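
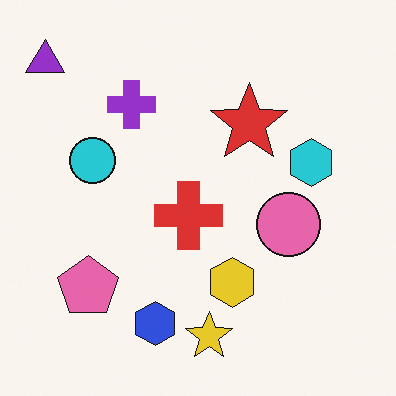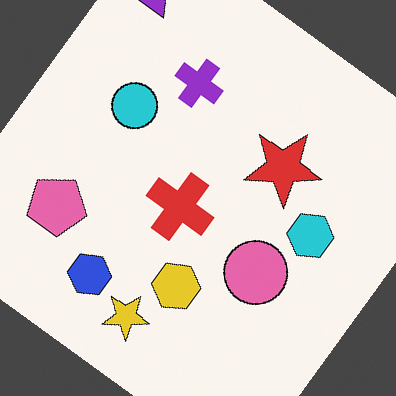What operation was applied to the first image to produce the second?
The second image is the first rotated clockwise by a large amount — several tens of degrees.

Every shape is tilted by the same angle and the image corners show triangular fill wedges — a whole-image rotation by a non-right angle.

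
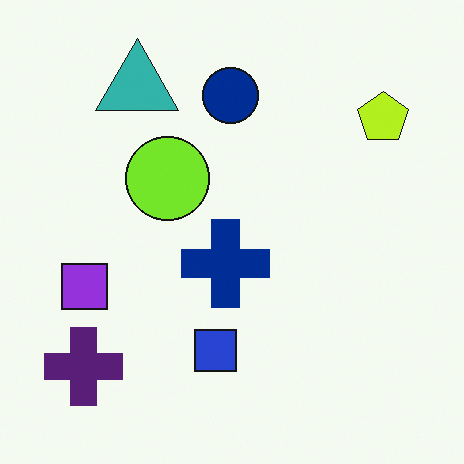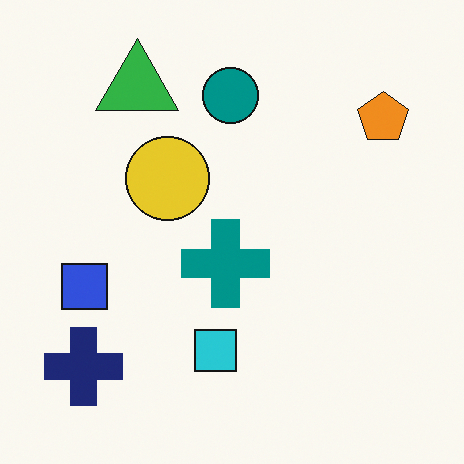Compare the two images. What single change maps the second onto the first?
Hue-shifted by a small amount.

Every shape's color has rotated by the same amount around the hue wheel — a uniform hue shift.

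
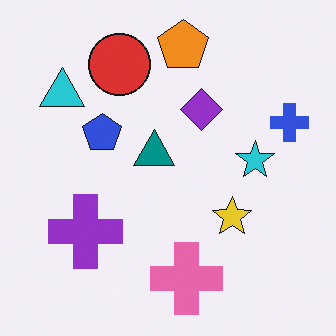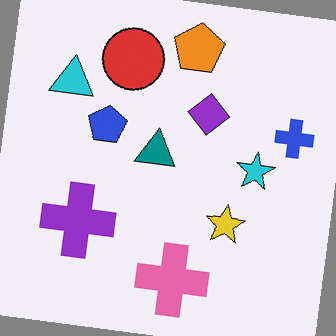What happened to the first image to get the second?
The second image is the first rotated clockwise by a few degrees.

Every shape is tilted by the same angle and the image corners show triangular fill wedges — a whole-image rotation by a non-right angle.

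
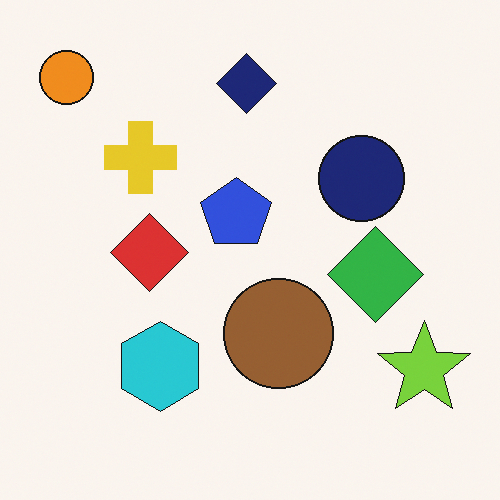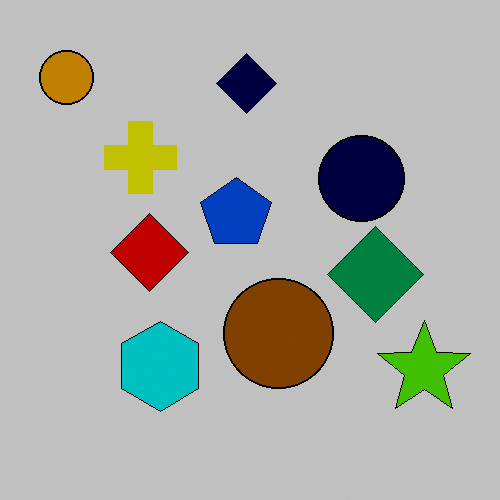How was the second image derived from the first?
The image was heavily posterized to just a handful of flat colors.

Each flat color has snapped to a coarser quantized level — most visibly, the near-white background has dropped to a flat grey.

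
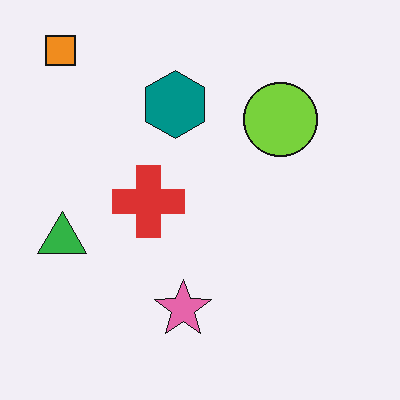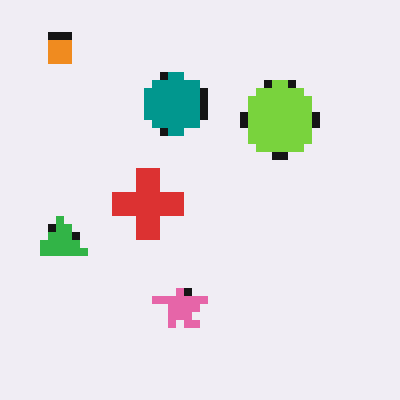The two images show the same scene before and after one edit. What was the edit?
Pixelated into visible square blocks.

Shapes are reduced to large square blocks; fine edges and outlines are lost — a downscale-then-upscale (mosaic) effect.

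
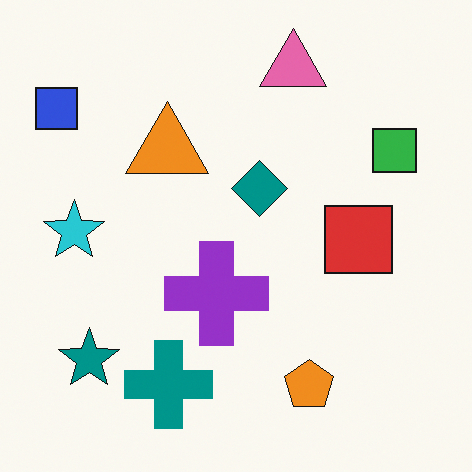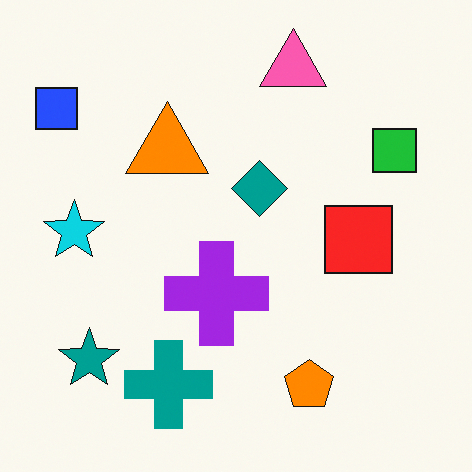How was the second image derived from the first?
It was slightly oversaturated.

All colors are more vivid — a global saturation change.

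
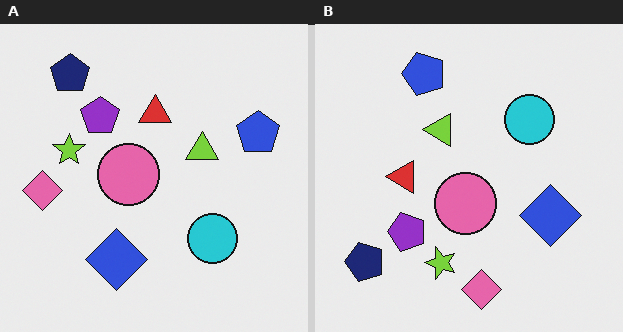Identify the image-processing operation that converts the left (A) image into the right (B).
The transformation is: rotated 90° counter-clockwise.

The navy pentagon sits in the top-left of the left (A) image and the bottom-left of the right (B) — consistent with a whole-image 90° counter-clockwise rotation.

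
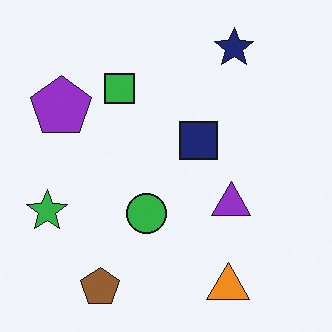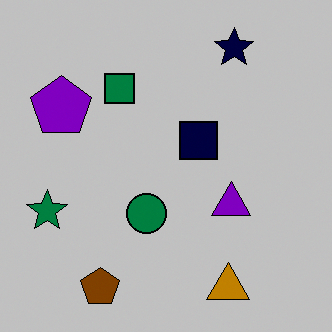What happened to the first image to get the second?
The transformation is: aggressively posterized.

Each flat color has snapped to a coarser quantized level — most visibly, the near-white background has dropped to a flat grey.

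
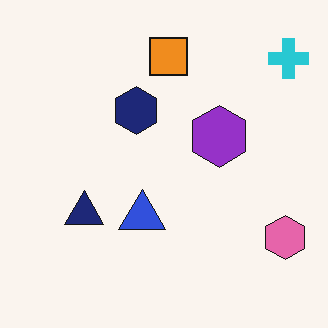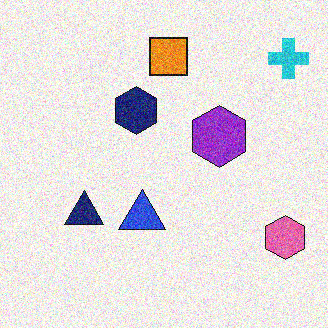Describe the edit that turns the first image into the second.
The transformation is: degraded with heavy additive noise.

Random speckle covers the whole image, including the flat background.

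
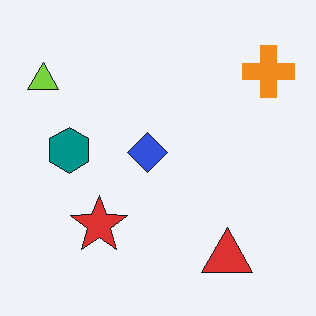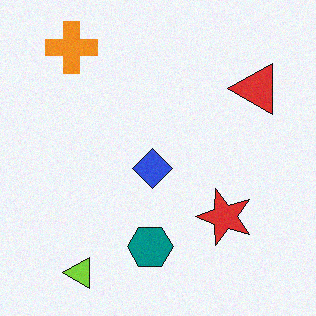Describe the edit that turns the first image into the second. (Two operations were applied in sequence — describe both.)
This is the original image rotated 90° counter-clockwise, then degraded with a light layer of grain.

The orange cross sits in the top-right of the first image and the top-left of the second — consistent with a whole-image 90° counter-clockwise rotation. Random speckle covers the whole image, including the flat background.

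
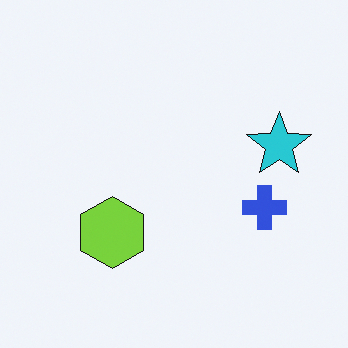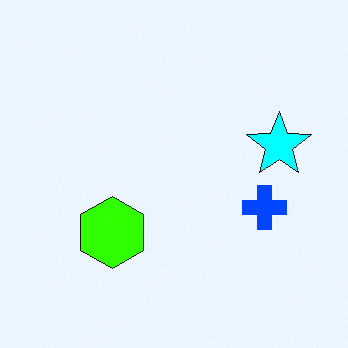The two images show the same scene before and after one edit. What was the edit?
Made much more vivid (saturation change).

All colors are more vivid — a global saturation change.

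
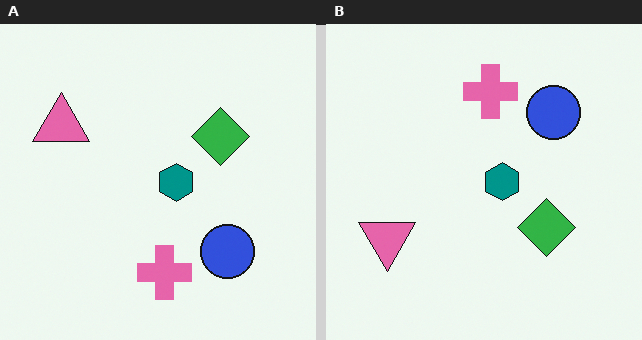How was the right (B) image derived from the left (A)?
This is the original image flipped vertically (top ↔ bottom).

The pink cross is in the bottom of the left (A) image and the top of the right (B) — shapes on opposite sides of the horizontal midline have swapped in a mirror flip.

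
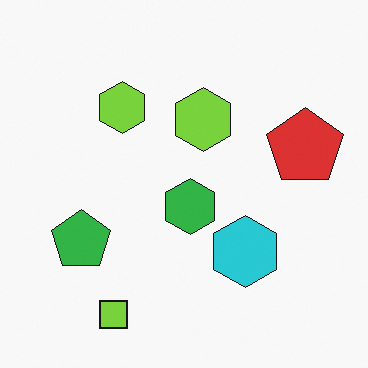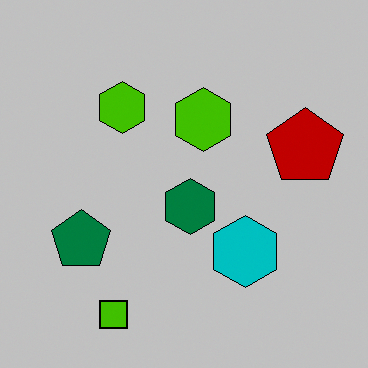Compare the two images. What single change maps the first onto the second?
This is the original image heavily posterized to just a handful of flat colors.

Each flat color has snapped to a coarser quantized level — most visibly, the near-white background has dropped to a flat grey.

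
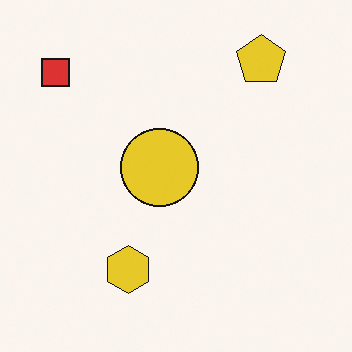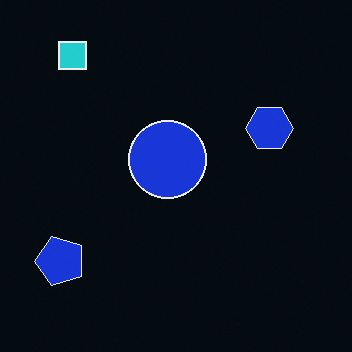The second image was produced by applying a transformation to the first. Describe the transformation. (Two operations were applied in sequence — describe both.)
It was color-inverted (negative), then transposed (reflected across the top-left ↔ bottom-right diagonal).

The light background has become dark and every shape's color is its complement — a photographic negative. Shapes have swapped their row and column positions — what was in the top-right is now in the bottom-left — a diagonal reflection.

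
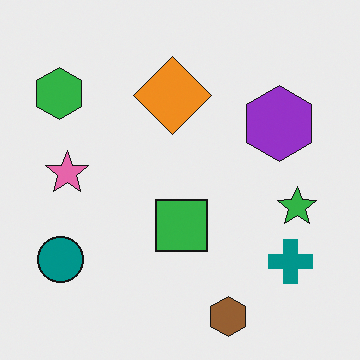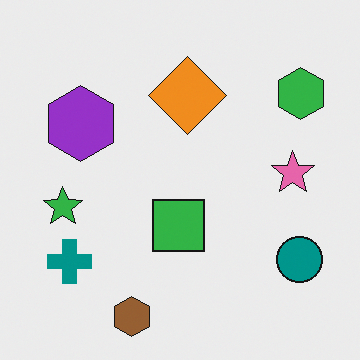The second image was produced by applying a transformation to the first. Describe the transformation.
This is the original image flipped horizontally (left ↔ right).

The green hexagon is in the top-left of the first image and the top-right of the second — shapes on opposite sides of the vertical midline have swapped in a mirror flip.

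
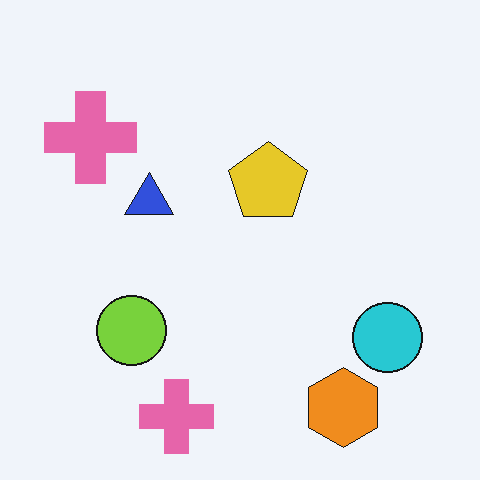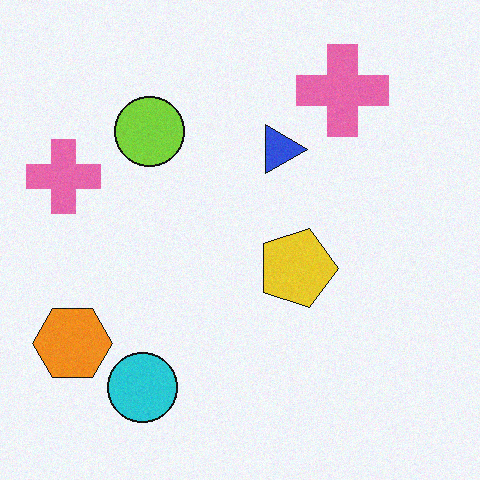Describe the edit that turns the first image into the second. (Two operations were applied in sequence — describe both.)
Rotated 90° clockwise, then degraded with a light layer of grain.

The orange hexagon sits in the bottom-right of the first image and the bottom-left of the second — consistent with a whole-image 90° clockwise rotation. Random speckle covers the whole image, including the flat background.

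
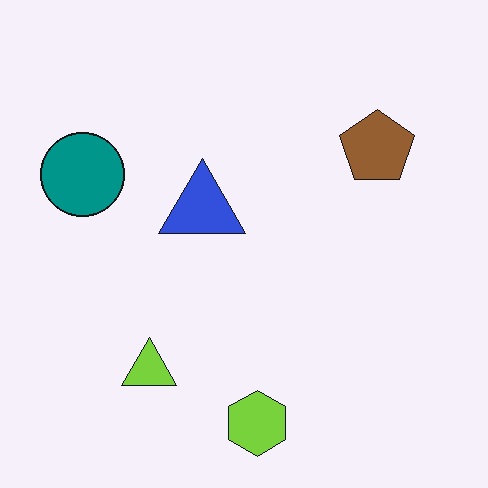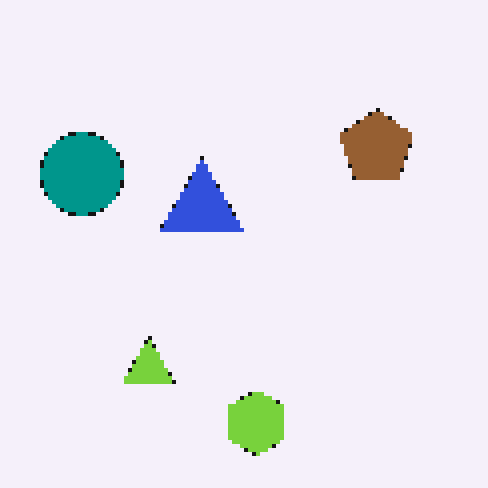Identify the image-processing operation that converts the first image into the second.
It was mildly pixelated.

Shapes are reduced to large square blocks; fine edges and outlines are lost — a downscale-then-upscale (mosaic) effect.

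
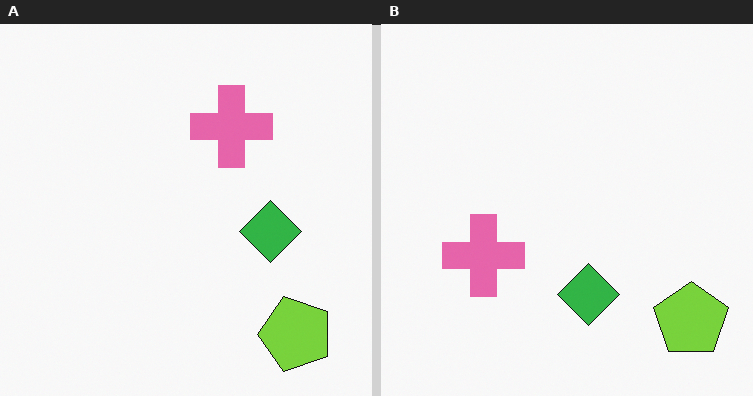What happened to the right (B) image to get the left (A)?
This is the original image transposed (reflected across the top-left ↔ bottom-right diagonal).

Shapes have swapped their row and column positions — what was in the top-right is now in the bottom-left — a diagonal reflection.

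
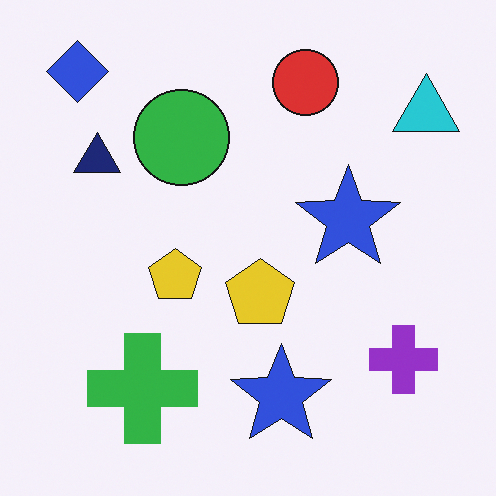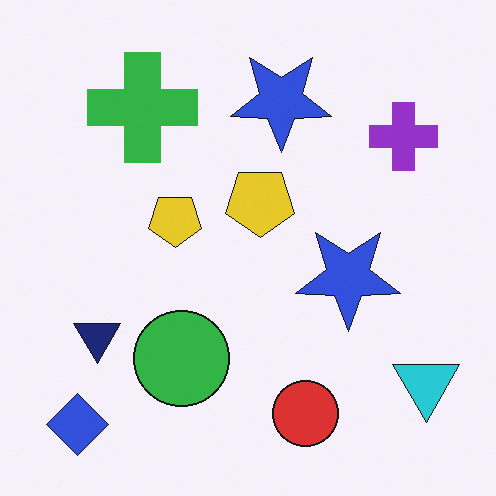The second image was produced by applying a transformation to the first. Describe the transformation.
The image was flipped vertically (top ↔ bottom).

The blue diamond is in the top-left of the first image and the bottom-left of the second — shapes on opposite sides of the horizontal midline have swapped in a mirror flip.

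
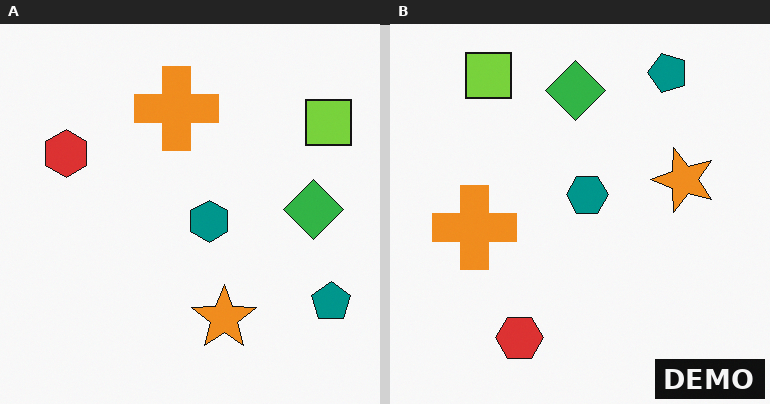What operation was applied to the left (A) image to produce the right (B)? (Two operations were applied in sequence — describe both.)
The transformation is: rotated 90° counter-clockwise, then watermarked with the text "DEMO" in the lower-right corner.

The teal pentagon sits in the bottom-right of the left (A) image and the top-right of the right (B) — consistent with a whole-image 90° counter-clockwise rotation. A dark label reading "DEMO" appears in the lower-right corner.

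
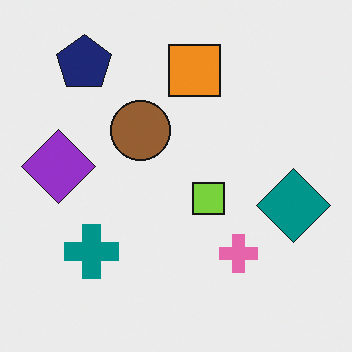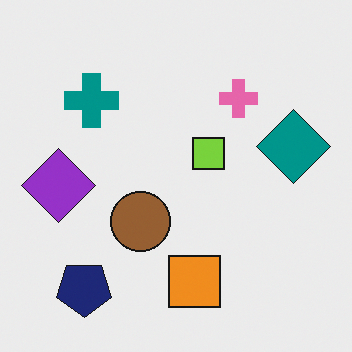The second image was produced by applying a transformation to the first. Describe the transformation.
Flipped vertically (top ↔ bottom).

The navy pentagon is in the top-left of the first image and the bottom-left of the second — shapes on opposite sides of the horizontal midline have swapped in a mirror flip.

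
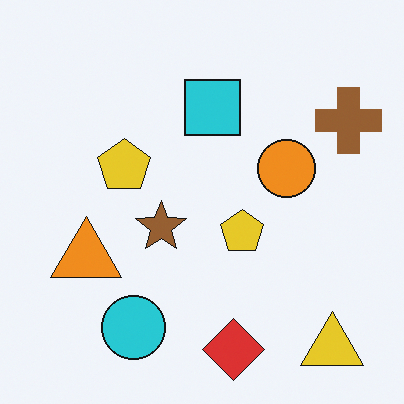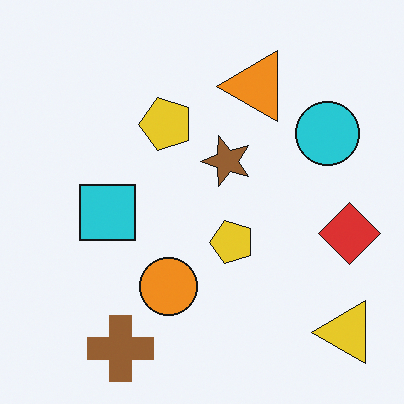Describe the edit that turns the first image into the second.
This is the original image transposed (reflected across the top-left ↔ bottom-right diagonal).

Shapes have swapped their row and column positions — what was in the top-right is now in the bottom-left — a diagonal reflection.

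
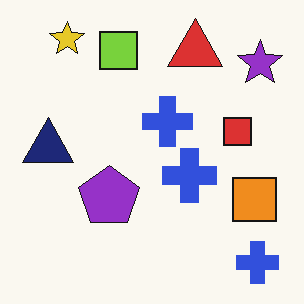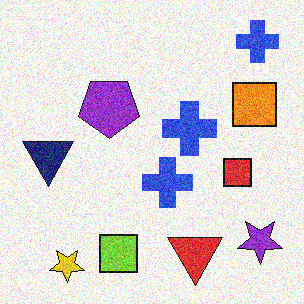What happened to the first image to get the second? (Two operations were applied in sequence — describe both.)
The second image is the first degraded with moderate additive noise, then flipped vertically (top ↔ bottom).

Random speckle covers the whole image, including the flat background. The yellow star is in the top-left of the first image and the bottom-left of the second — shapes on opposite sides of the horizontal midline have swapped in a mirror flip.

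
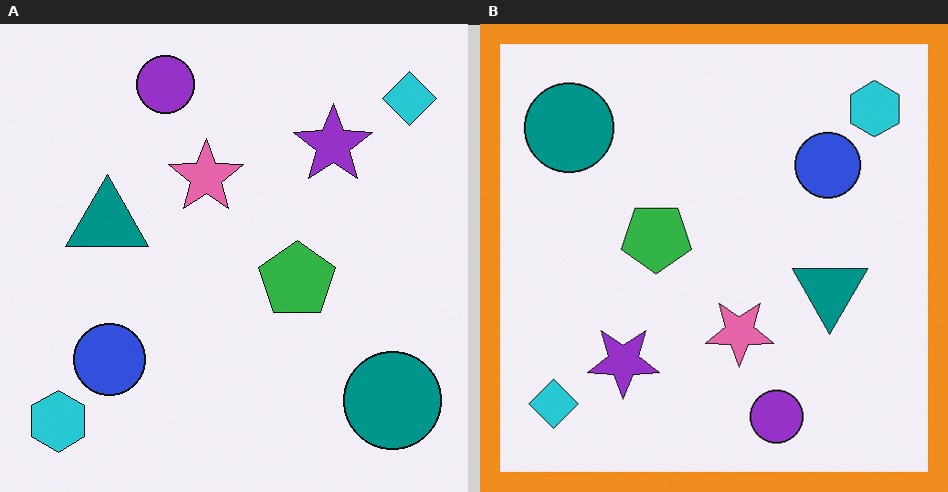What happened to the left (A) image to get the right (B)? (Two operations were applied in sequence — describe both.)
The image was rotated 180°, then framed with a orange border.

The cyan hexagon sits in the bottom-left of the left (A) image and the top-right of the right (B) — consistent with a whole-image 180° rotation. A solid orange frame runs around the edge of the right (B) image, with the content slightly shrunk inside it.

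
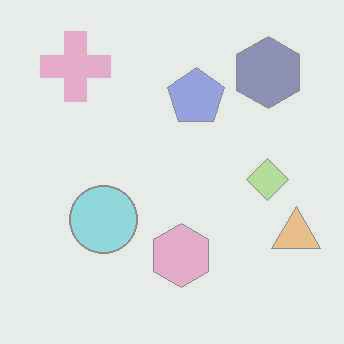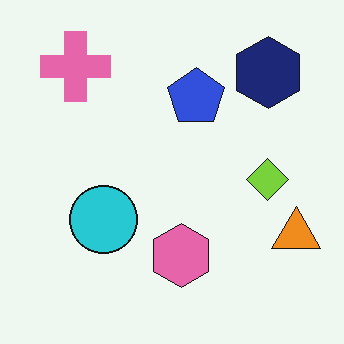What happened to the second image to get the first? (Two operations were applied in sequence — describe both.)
The transformation is: heavily JPEG-compressed with obvious blocking artifacts, then washed out (contrast reduced).

Blocky 8×8 compression artifacts appear around shape edges and the flat background shows ringing — characteristic JPEG degradation. Tones are pushed toward mid-grey across the whole image — a global contrast change.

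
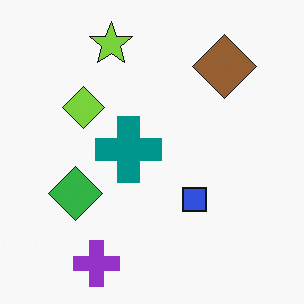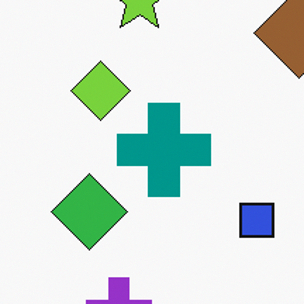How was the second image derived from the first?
Cropped slightly and scaled back up.

The visible shapes are larger and the field of view is narrower; shapes near the original edges may be partly or wholly outside the frame — a crop-and-rescale.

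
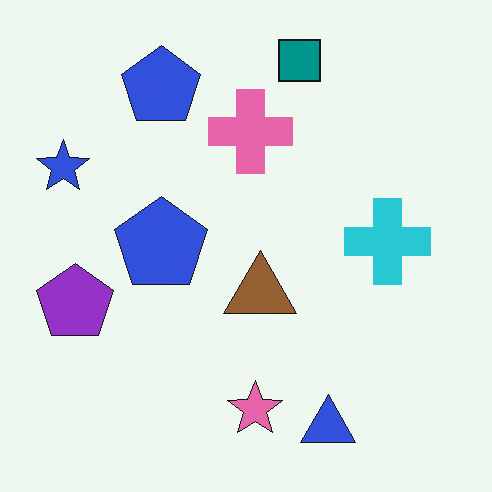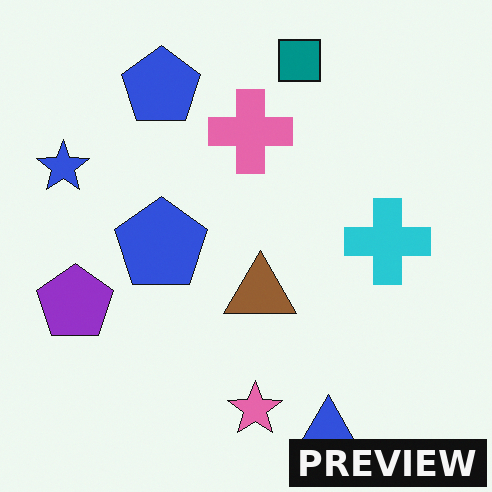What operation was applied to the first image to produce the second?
The image was watermarked with the text "PREVIEW" in the lower-right corner.

A dark label reading "PREVIEW" appears in the lower-right corner.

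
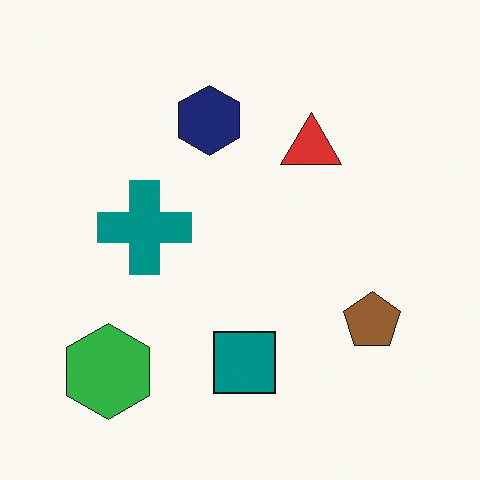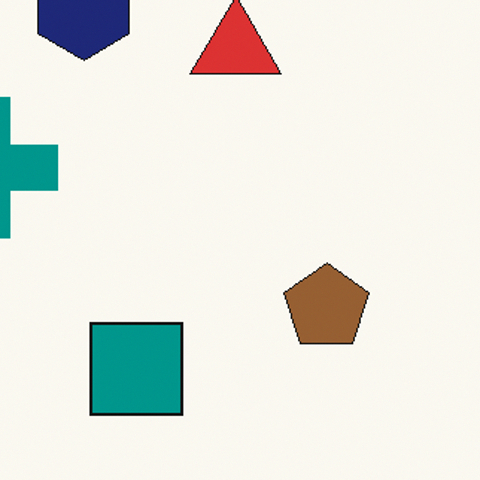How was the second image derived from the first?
The image was cropped slightly and scaled back up.

The visible shapes are larger and the field of view is narrower; shapes near the original edges may be partly or wholly outside the frame — a crop-and-rescale.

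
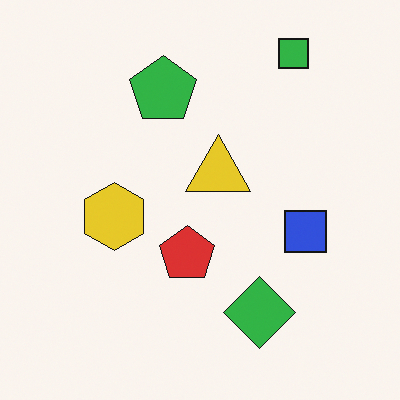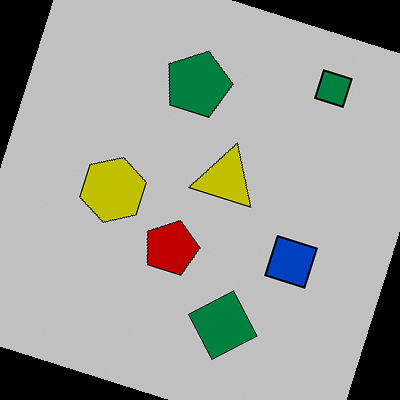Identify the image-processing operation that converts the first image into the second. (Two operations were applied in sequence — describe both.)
The image was heavily posterized to just a handful of flat colors, then rotated clockwise by a moderate amount.

Each flat color has snapped to a coarser quantized level — most visibly, the near-white background has dropped to a flat grey. Every shape is tilted by the same angle and the image corners show triangular fill wedges — a whole-image rotation by a non-right angle.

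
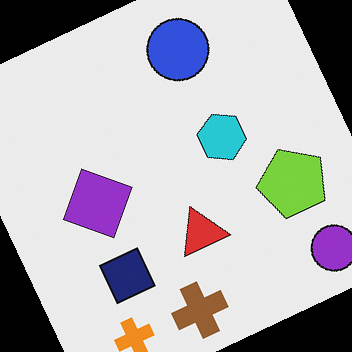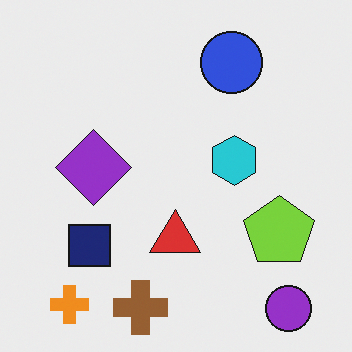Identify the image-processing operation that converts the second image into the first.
The image was rotated counter-clockwise by a clearly visible amount.

Every shape is tilted by the same angle and the image corners show triangular fill wedges — a whole-image rotation by a non-right angle.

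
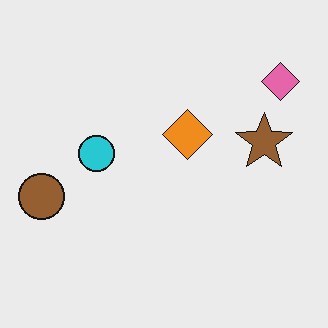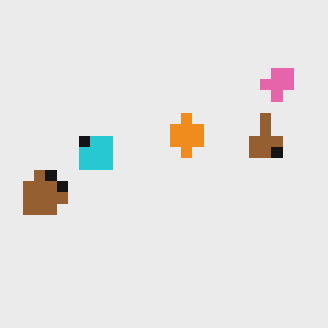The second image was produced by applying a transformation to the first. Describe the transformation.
It was heavily pixelated into large blocks.

Shapes are reduced to large square blocks; fine edges and outlines are lost — a downscale-then-upscale (mosaic) effect.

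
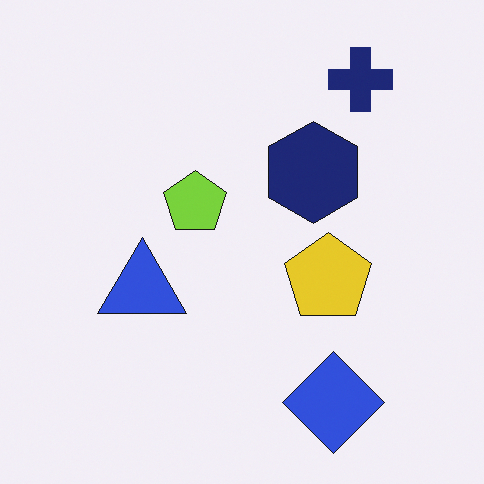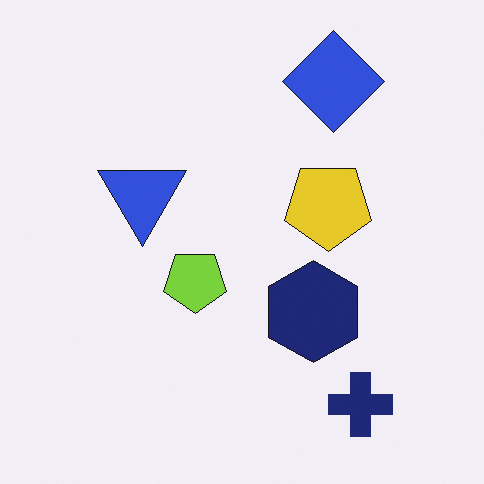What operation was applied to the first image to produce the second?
The image was flipped vertically (top ↔ bottom).

The navy cross is in the top-right of the first image and the bottom-right of the second — shapes on opposite sides of the horizontal midline have swapped in a mirror flip.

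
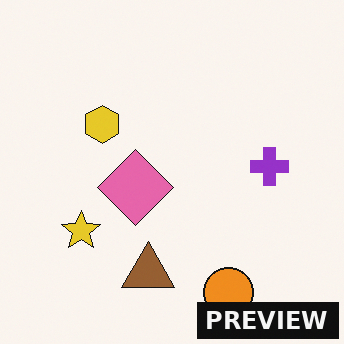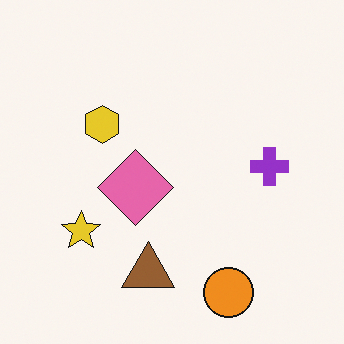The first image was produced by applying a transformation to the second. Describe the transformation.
The image was watermarked with the text "PREVIEW" in the lower-right corner.

A dark label reading "PREVIEW" appears in the lower-right corner.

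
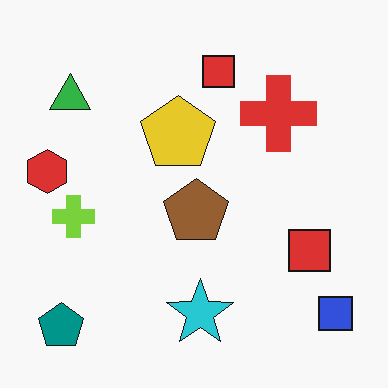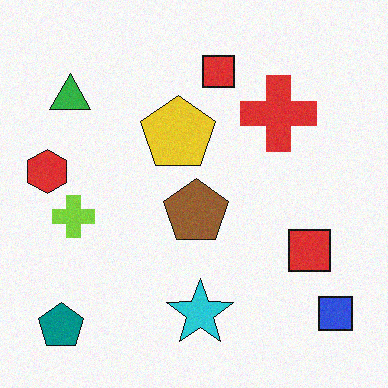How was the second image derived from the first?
This is the original image degraded with subtle gaussian noise.

Random speckle covers the whole image, including the flat background.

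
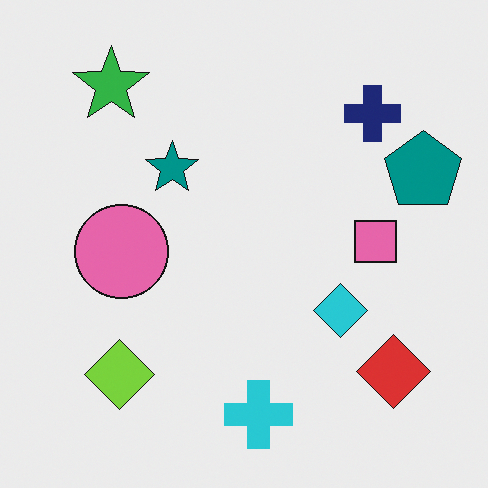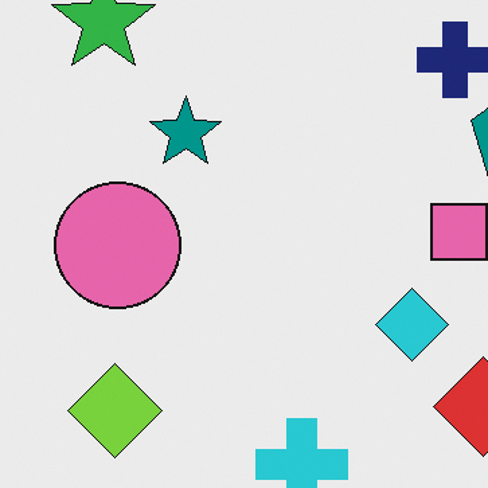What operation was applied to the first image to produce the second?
The transformation is: cropped slightly and scaled back up.

The visible shapes are larger and the field of view is narrower; shapes near the original edges may be partly or wholly outside the frame — a crop-and-rescale.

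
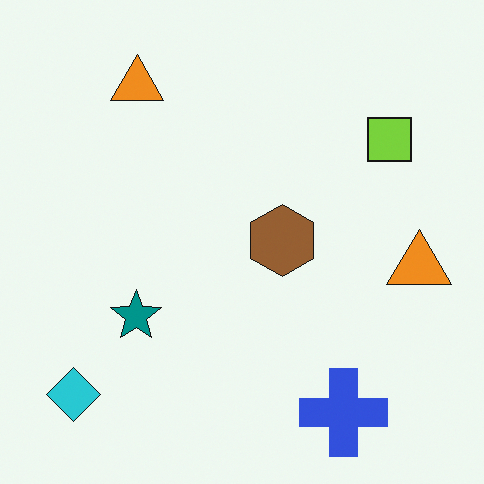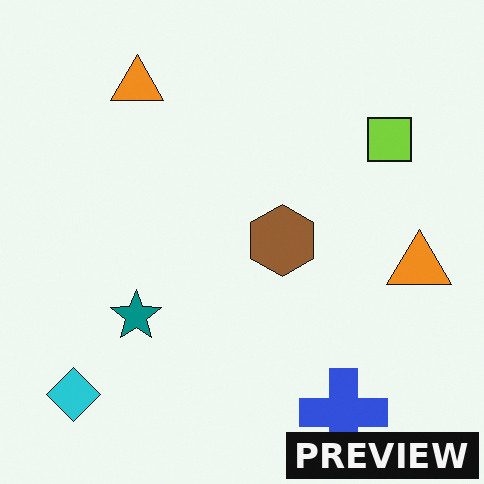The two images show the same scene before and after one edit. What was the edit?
The transformation is: watermarked with the text "PREVIEW" in the lower-right corner.

A dark label reading "PREVIEW" appears in the lower-right corner.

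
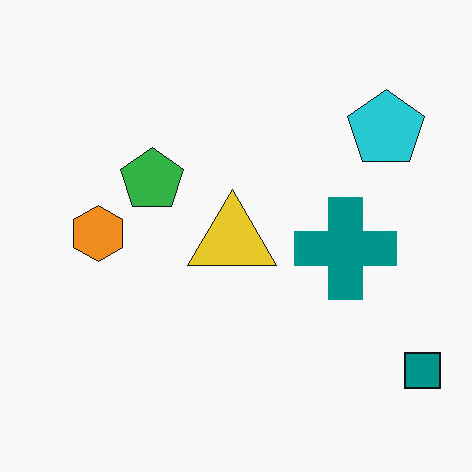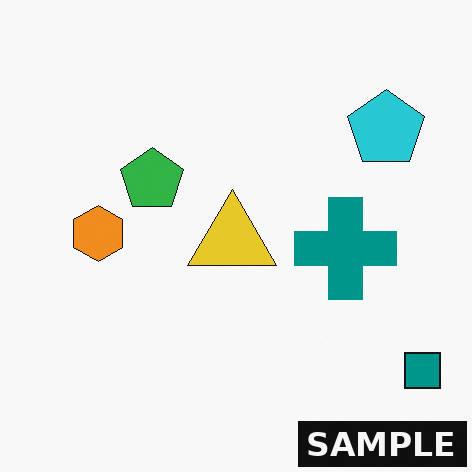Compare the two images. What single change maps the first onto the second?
It was watermarked with the text "SAMPLE" in the lower-right corner.

A dark label reading "SAMPLE" appears in the lower-right corner.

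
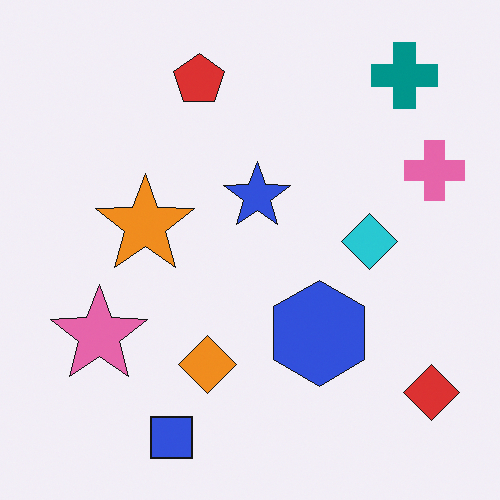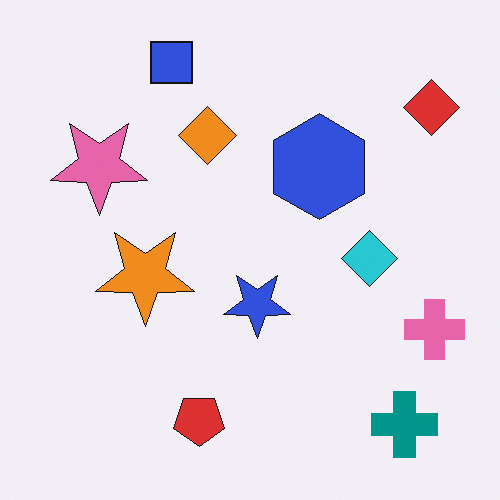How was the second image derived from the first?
The image was flipped vertically (top ↔ bottom).

The blue square is in the bottom of the first image and the top of the second — shapes on opposite sides of the horizontal midline have swapped in a mirror flip.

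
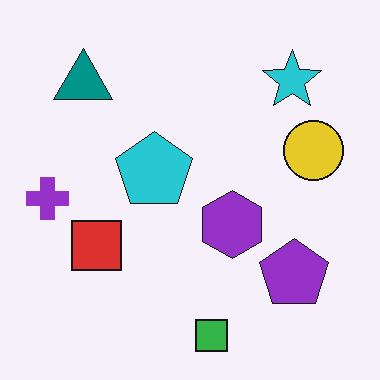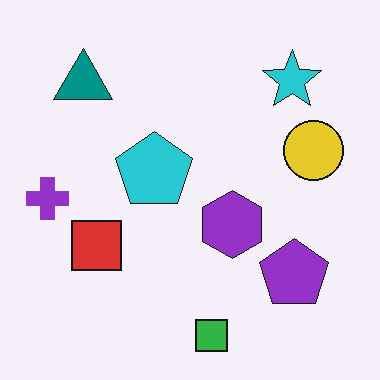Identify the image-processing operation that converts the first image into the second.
The second image is the first JPEG-compressed with visible artifacts.

Blocky 8×8 compression artifacts appear around shape edges and the flat background shows ringing — characteristic JPEG degradation.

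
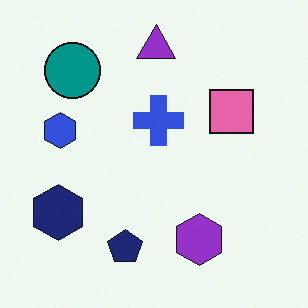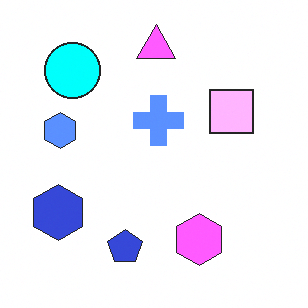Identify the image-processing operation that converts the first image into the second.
The transformation is: brightened a lot.

Every pixel — background and shapes alike — is uniformly brightened.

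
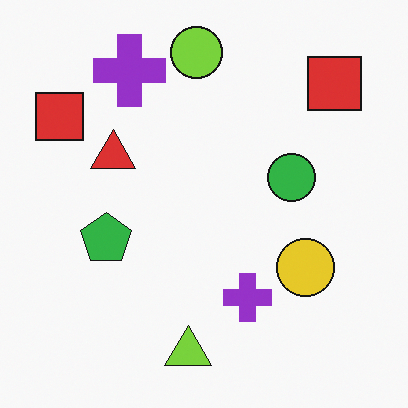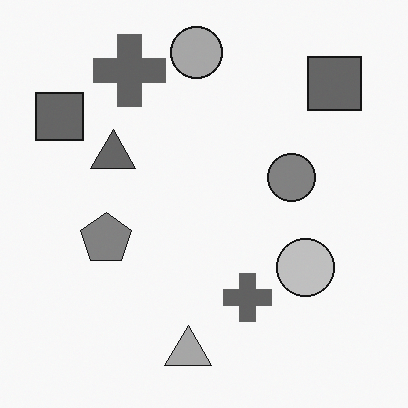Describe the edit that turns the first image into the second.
Converted to grayscale.

All color is removed — every shape is now a shade of grey.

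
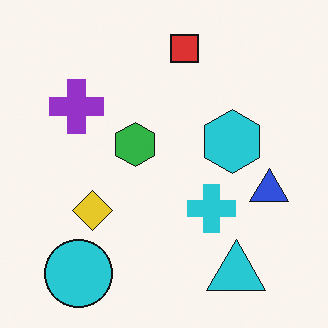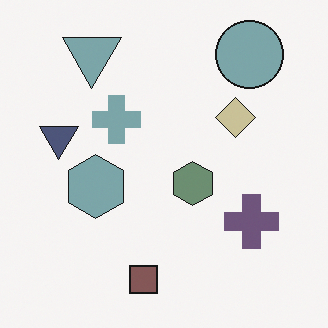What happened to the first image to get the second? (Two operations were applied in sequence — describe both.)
The image was heavily desaturated, then rotated 180°.

All colors are more muted and greyish — a global saturation change. The cyan circle sits in the bottom-left of the first image and the top-right of the second — consistent with a whole-image 180° rotation.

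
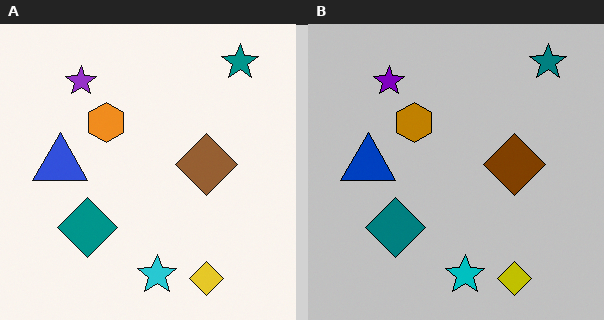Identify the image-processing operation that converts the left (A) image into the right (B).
Heavily posterized to just a handful of flat colors.

Each flat color has snapped to a coarser quantized level — most visibly, the near-white background has dropped to a flat grey.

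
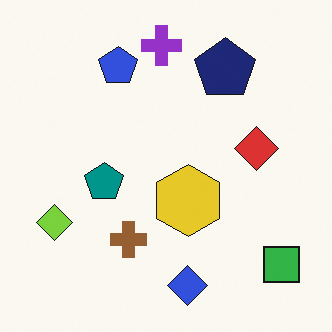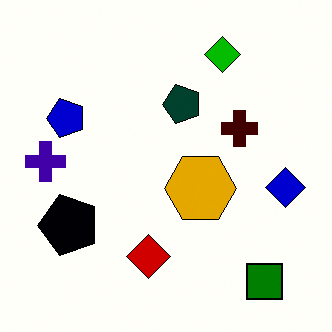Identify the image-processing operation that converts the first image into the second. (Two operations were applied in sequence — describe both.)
Transposed (reflected across the top-left ↔ bottom-right diagonal), then given much higher contrast.

Shapes have swapped their row and column positions — what was in the top-right is now in the bottom-left — a diagonal reflection. Tones are pushed away from mid-grey across the whole image — a global contrast change.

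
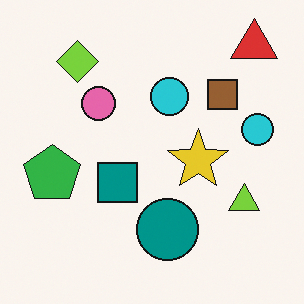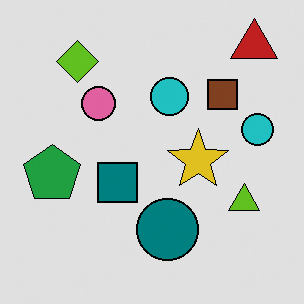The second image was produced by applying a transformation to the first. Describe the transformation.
It was posterized to a reduced palette.

Each flat color has snapped to a coarser quantized level — most visibly, the near-white background has dropped to a flat grey.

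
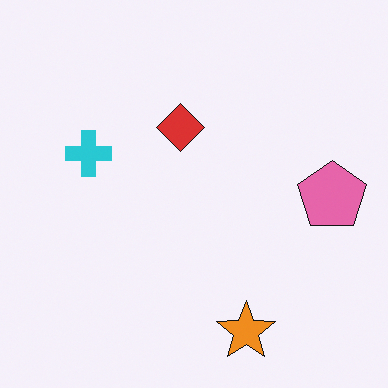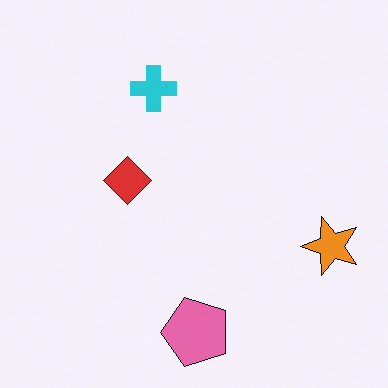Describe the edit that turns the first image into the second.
The transformation is: transposed (reflected across the top-left ↔ bottom-right diagonal).

Shapes have swapped their row and column positions — what was in the top-right is now in the bottom-left — a diagonal reflection.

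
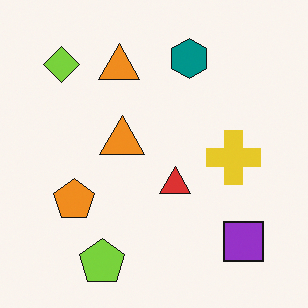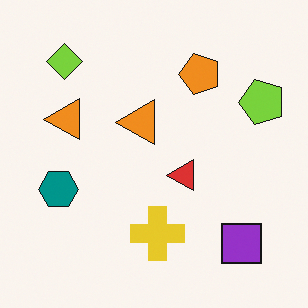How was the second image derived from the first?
Transposed (reflected across the top-left ↔ bottom-right diagonal).

Shapes have swapped their row and column positions — what was in the top-right is now in the bottom-left — a diagonal reflection.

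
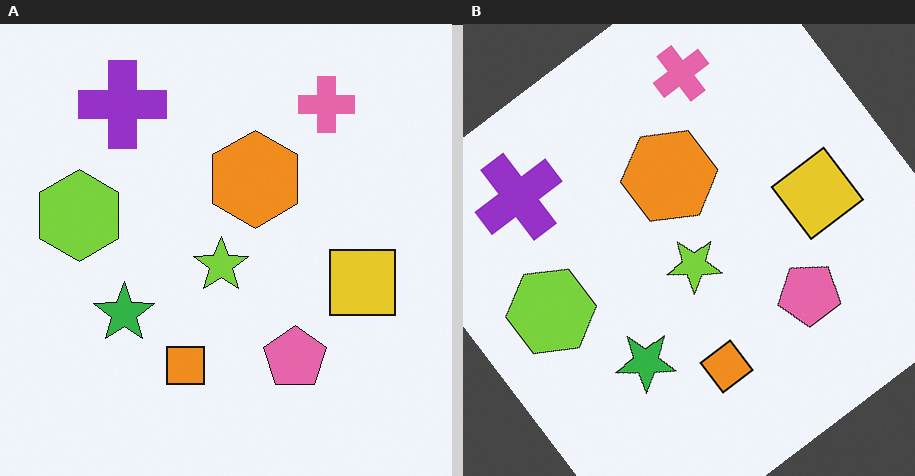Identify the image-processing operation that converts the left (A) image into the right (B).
The image was rotated counter-clockwise by a large amount — several tens of degrees.

Every shape is tilted by the same angle and the image corners show triangular fill wedges — a whole-image rotation by a non-right angle.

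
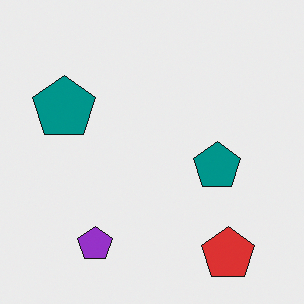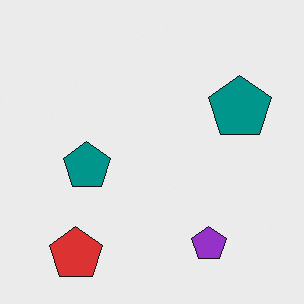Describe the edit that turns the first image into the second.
The image was flipped horizontally (left ↔ right).

The red pentagon is in the bottom-right of the first image and the bottom-left of the second — shapes on opposite sides of the vertical midline have swapped in a mirror flip.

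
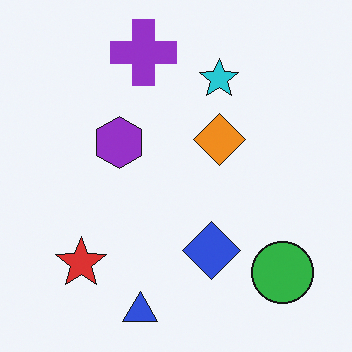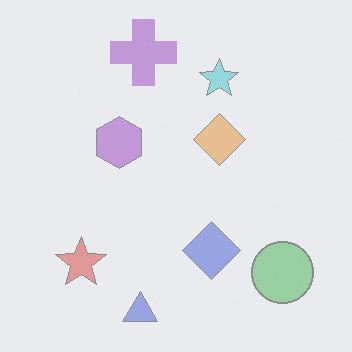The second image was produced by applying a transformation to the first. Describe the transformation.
Given much lower contrast.

Tones are pushed toward mid-grey across the whole image — a global contrast change.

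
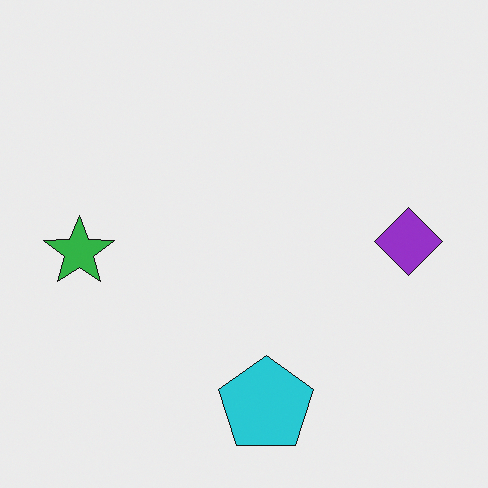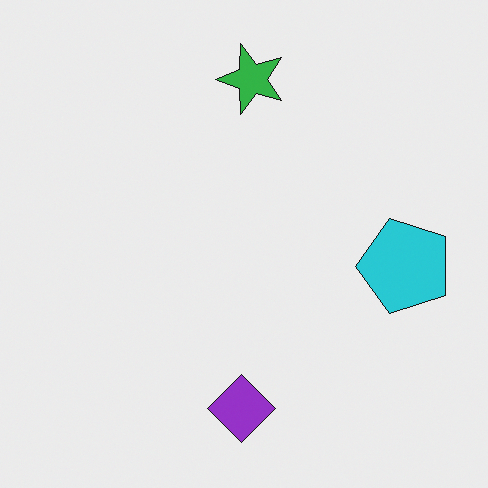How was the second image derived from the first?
The second image is the first transposed (reflected across the top-left ↔ bottom-right diagonal).

Shapes have swapped their row and column positions — what was in the top-right is now in the bottom-left — a diagonal reflection.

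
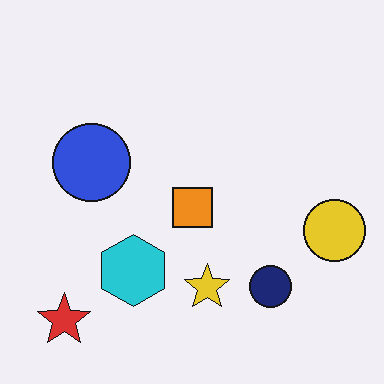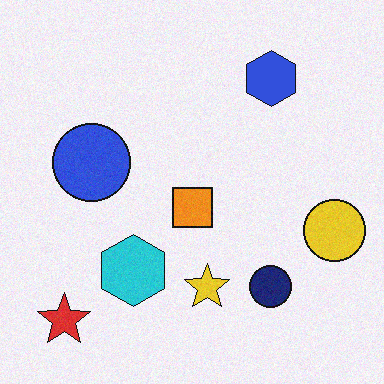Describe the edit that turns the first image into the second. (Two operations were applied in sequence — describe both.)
The transformation is: degraded with subtle gaussian noise, then overlaid with an additional blue hexagon.

Random speckle covers the whole image, including the flat background. A blue hexagon appears in the second image that is absent from the first.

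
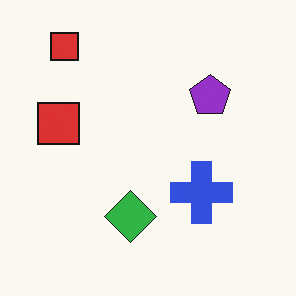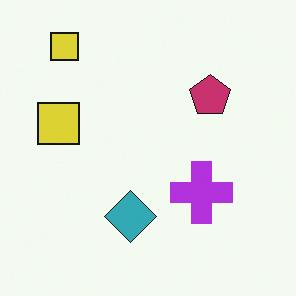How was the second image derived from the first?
Hue-shifted slightly.

Every shape's color has rotated by the same amount around the hue wheel — a uniform hue shift.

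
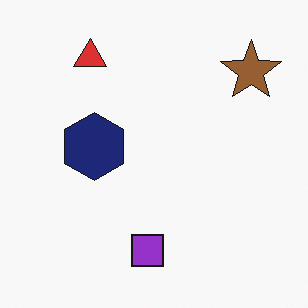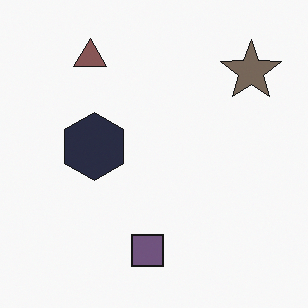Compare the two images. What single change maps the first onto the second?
The transformation is: heavily desaturated.

All colors are more muted and greyish — a global saturation change.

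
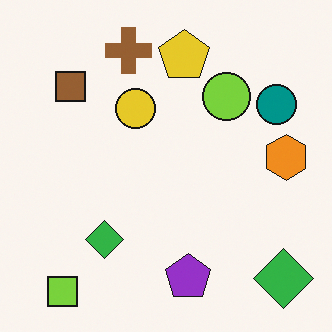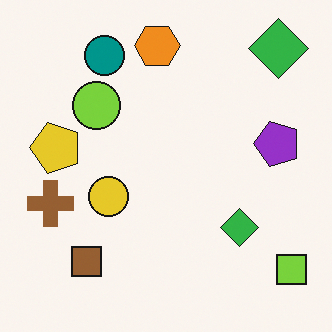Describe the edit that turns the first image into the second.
It was rotated 90° counter-clockwise.

The lime square sits in the bottom-left of the first image and the bottom-right of the second — consistent with a whole-image 90° counter-clockwise rotation.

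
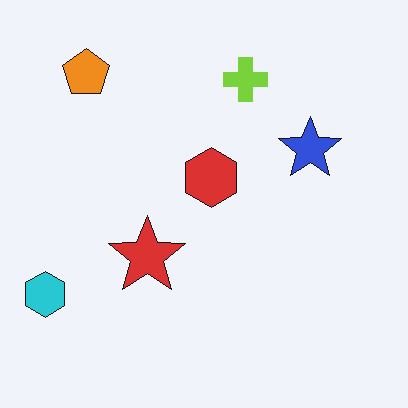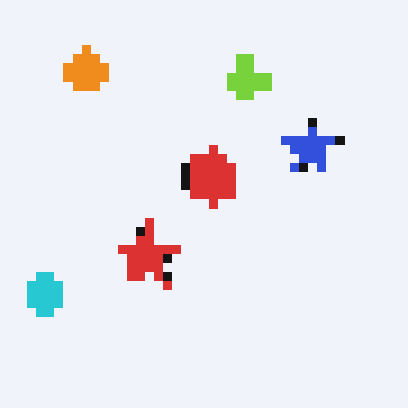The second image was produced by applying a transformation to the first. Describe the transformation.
It was heavily pixelated into large blocks.

Shapes are reduced to large square blocks; fine edges and outlines are lost — a downscale-then-upscale (mosaic) effect.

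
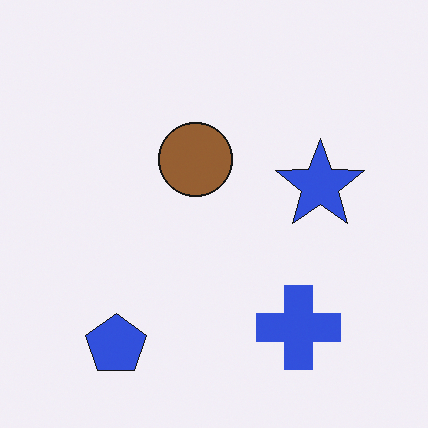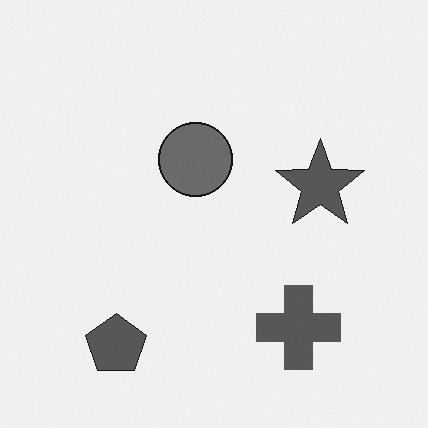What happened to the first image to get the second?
The transformation is: converted to grayscale.

All color is removed — every shape is now a shade of grey.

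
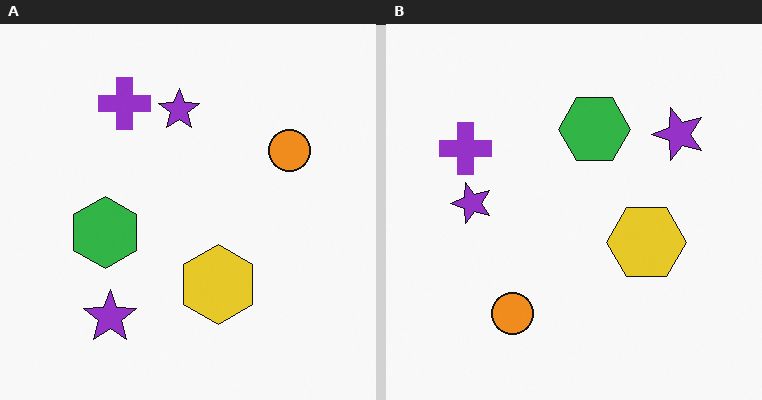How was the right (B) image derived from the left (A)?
The image was transposed (reflected across the top-left ↔ bottom-right diagonal).

Shapes have swapped their row and column positions — what was in the top-right is now in the bottom-left — a diagonal reflection.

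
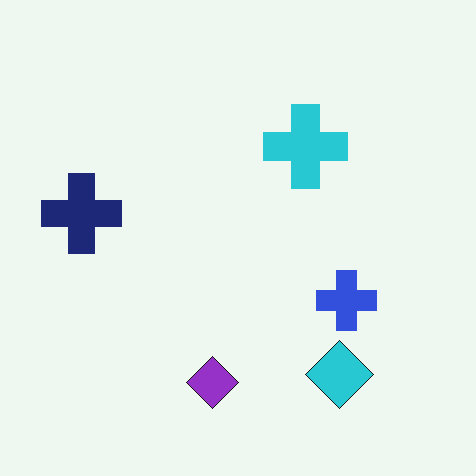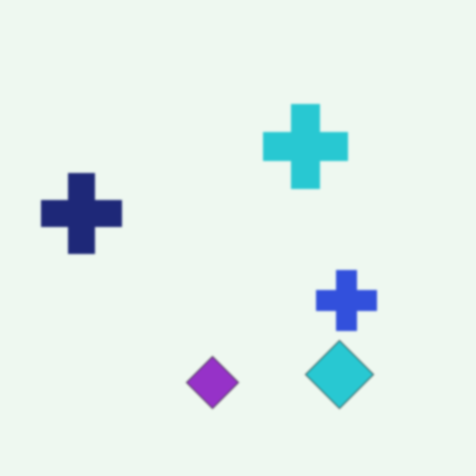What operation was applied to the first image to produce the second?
The transformation is: given a subtle gaussian blur.

Shape edges and outlines are uniformly softened across the whole image.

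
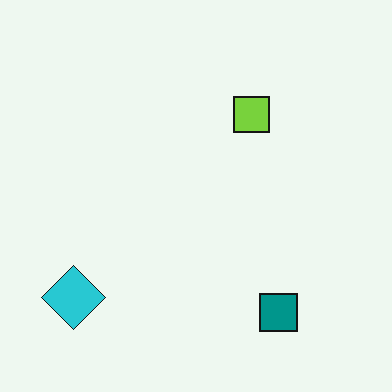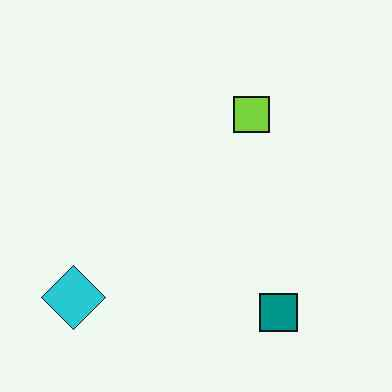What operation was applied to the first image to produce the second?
The transformation is: given moderate JPEG compression.

Blocky 8×8 compression artifacts appear around shape edges and the flat background shows ringing — characteristic JPEG degradation.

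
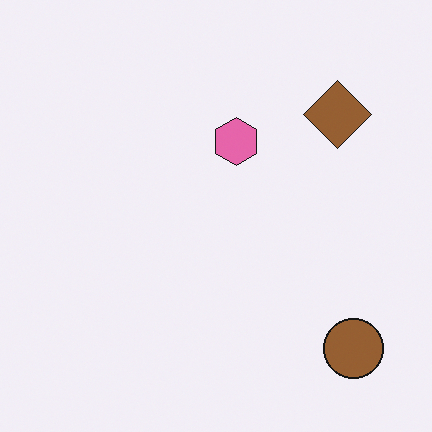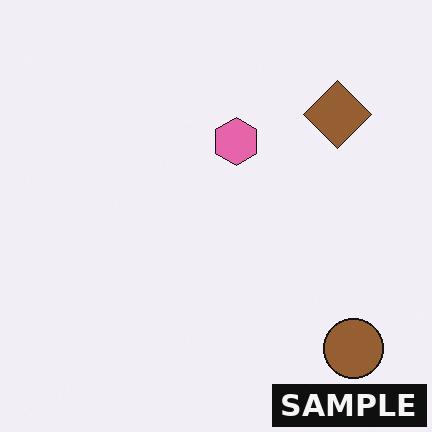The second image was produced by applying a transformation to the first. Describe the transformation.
It was watermarked with the text "SAMPLE" in the lower-right corner.

A dark label reading "SAMPLE" appears in the lower-right corner.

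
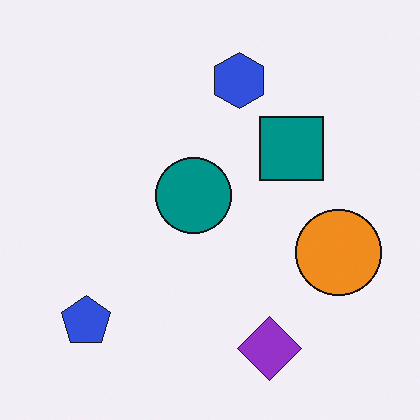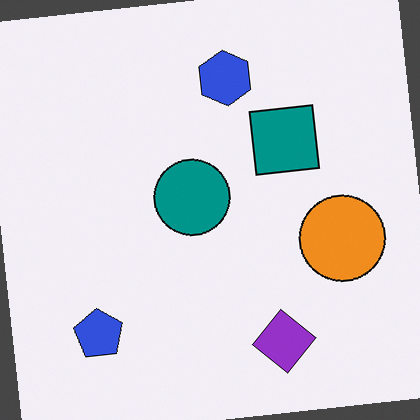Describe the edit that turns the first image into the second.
It was rotated counter-clockwise by a slight angle.

Every shape is tilted by the same angle and the image corners show triangular fill wedges — a whole-image rotation by a non-right angle.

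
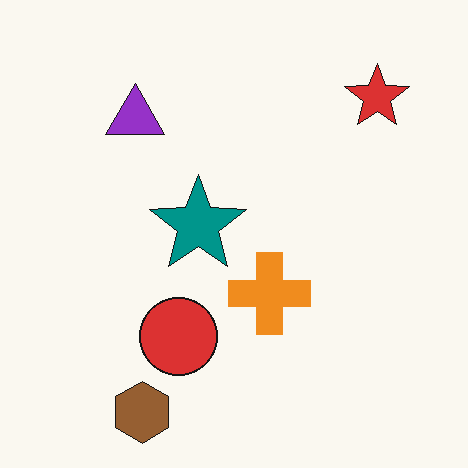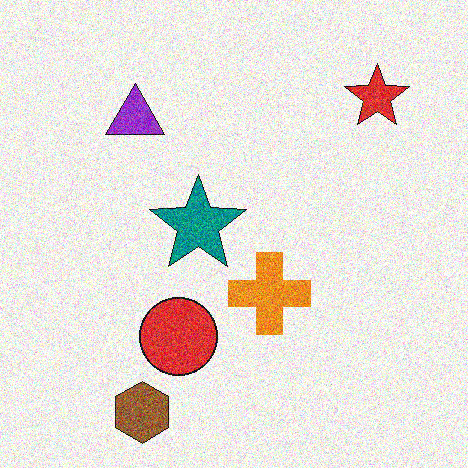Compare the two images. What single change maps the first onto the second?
This is the original image degraded with a thick layer of grain.

Random speckle covers the whole image, including the flat background.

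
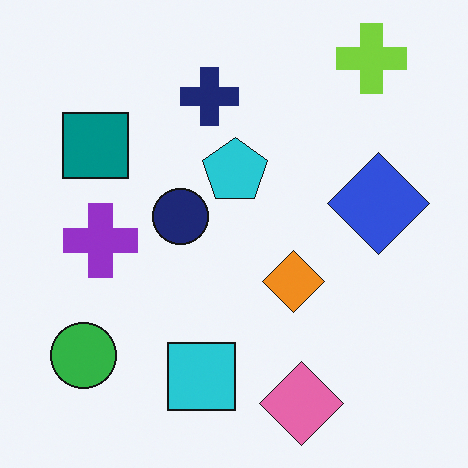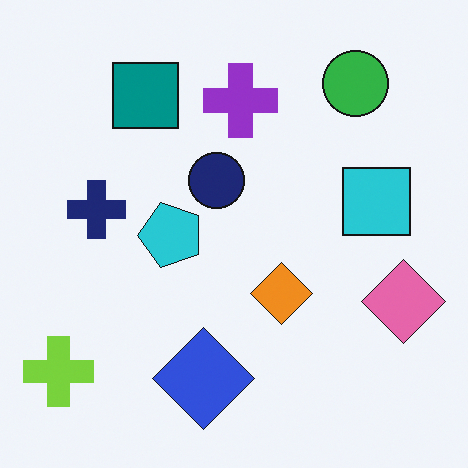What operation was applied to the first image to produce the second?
The second image is the first transposed (reflected across the top-left ↔ bottom-right diagonal).

Shapes have swapped their row and column positions — what was in the top-right is now in the bottom-left — a diagonal reflection.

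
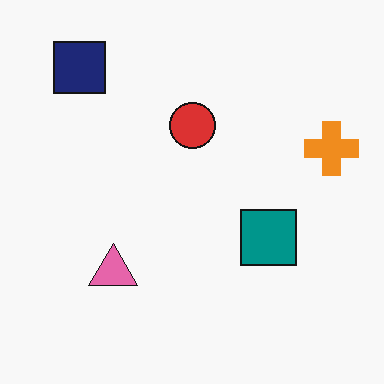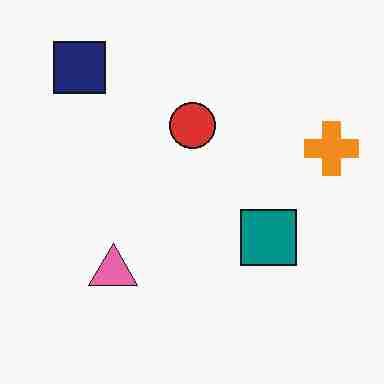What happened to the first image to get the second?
Heavily JPEG-compressed with obvious blocking artifacts.

Blocky 8×8 compression artifacts appear around shape edges and the flat background shows ringing — characteristic JPEG degradation.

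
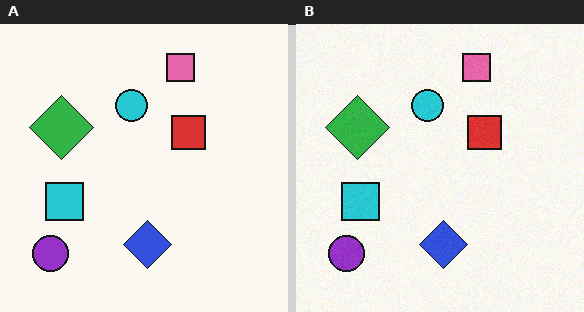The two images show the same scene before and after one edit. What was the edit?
The image was degraded with light additive noise.

Random speckle covers the whole image, including the flat background.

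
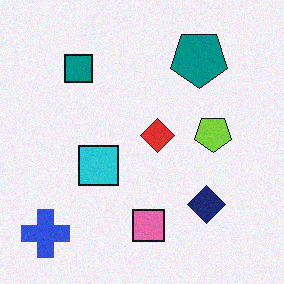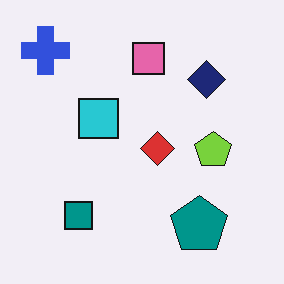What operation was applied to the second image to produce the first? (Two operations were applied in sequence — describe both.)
This is the original image degraded with subtle gaussian noise, then flipped vertically (top ↔ bottom).

Random speckle covers the whole image, including the flat background. The blue cross is in the top-left of the second image and the bottom-left of the first — shapes on opposite sides of the horizontal midline have swapped in a mirror flip.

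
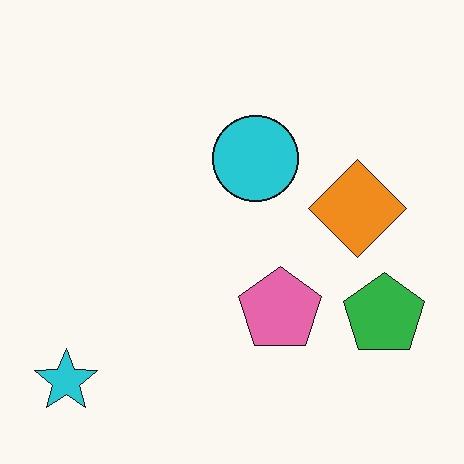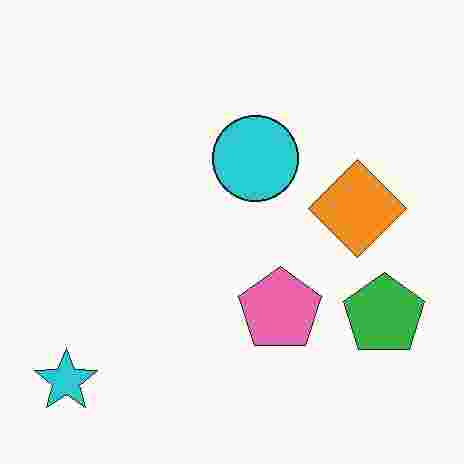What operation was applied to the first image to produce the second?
Degraded with heavy JPEG compression.

Blocky 8×8 compression artifacts appear around shape edges and the flat background shows ringing — characteristic JPEG degradation.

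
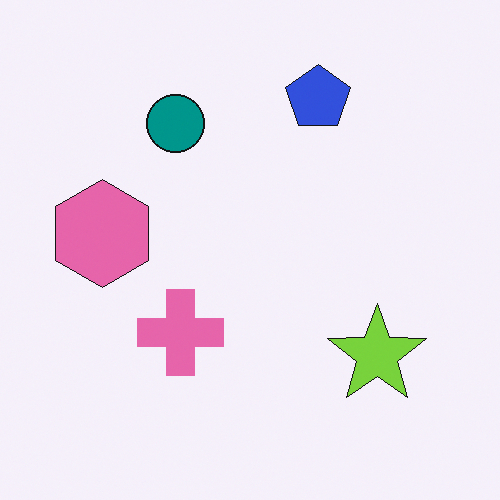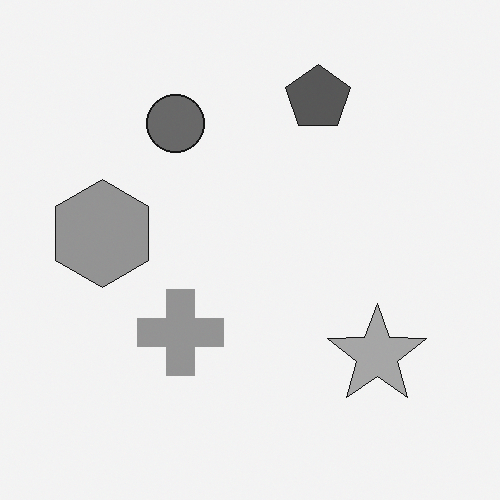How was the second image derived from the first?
The image was converted to grayscale.

All color is removed — every shape is now a shade of grey.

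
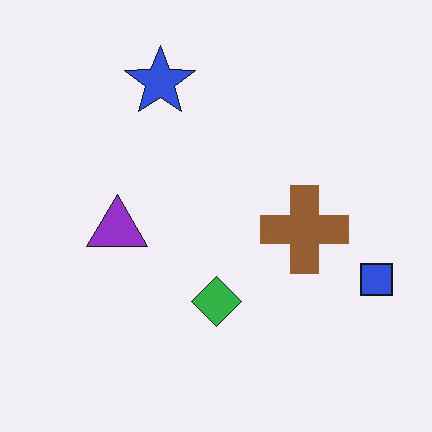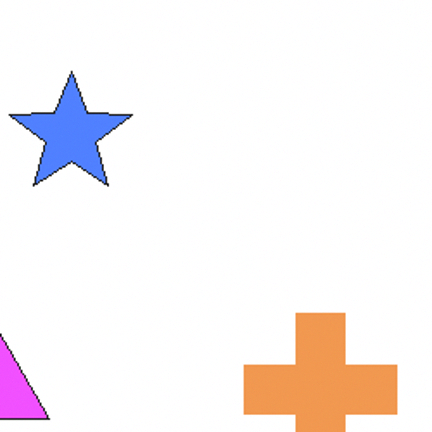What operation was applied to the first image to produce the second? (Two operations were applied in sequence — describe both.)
The image was brightened a lot, then cropped to a noticeably smaller region and rescaled.

Every pixel — background and shapes alike — is uniformly brightened. The visible shapes are larger and the field of view is narrower; shapes near the original edges may be partly or wholly outside the frame — a crop-and-rescale.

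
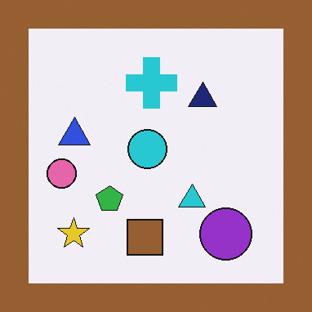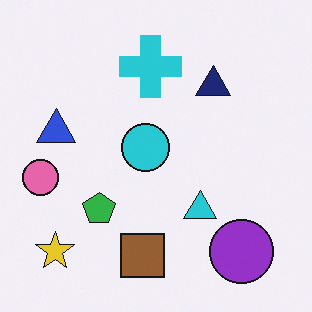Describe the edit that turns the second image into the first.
Framed with a brown border.

A solid brown frame runs around the edge of the first image, with the content slightly shrunk inside it.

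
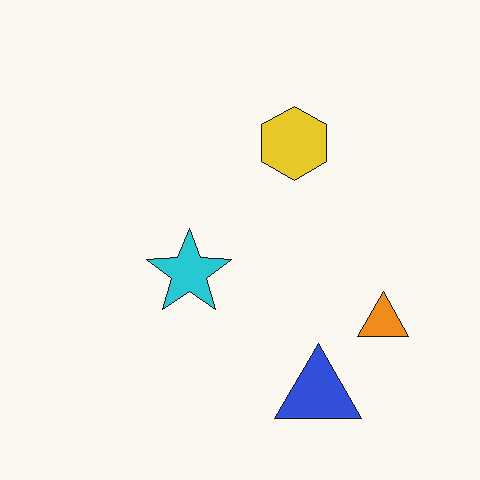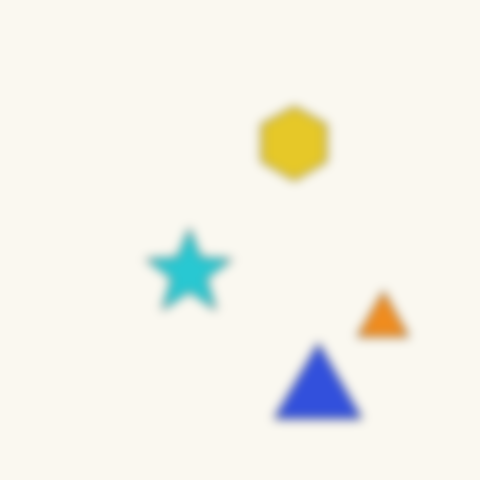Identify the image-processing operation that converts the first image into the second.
Heavily blurred.

Shape edges and outlines are uniformly softened across the whole image.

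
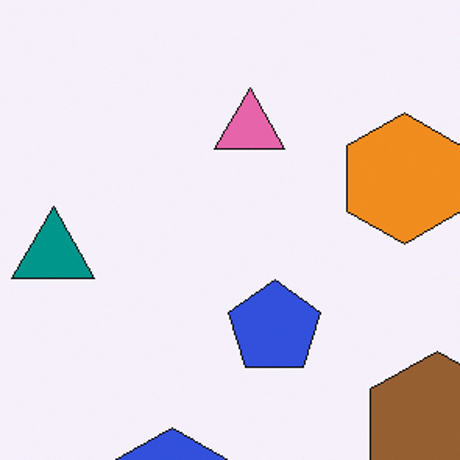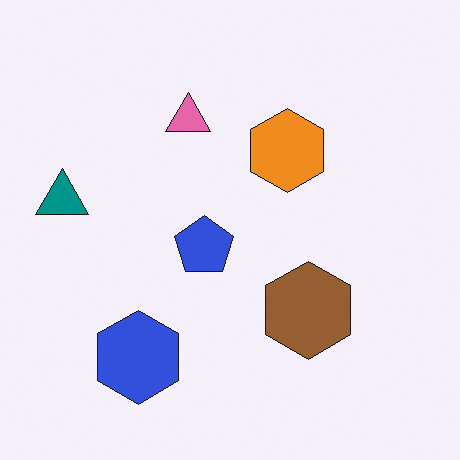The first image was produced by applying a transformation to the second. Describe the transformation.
This is the original image cropped slightly and scaled back up.

The visible shapes are larger and the field of view is narrower; shapes near the original edges may be partly or wholly outside the frame — a crop-and-rescale.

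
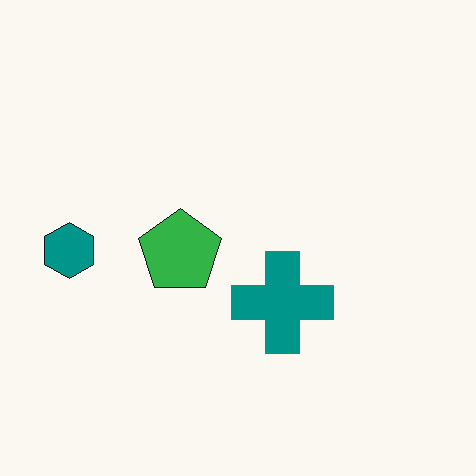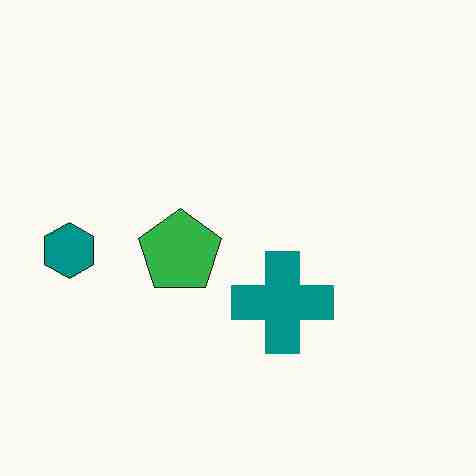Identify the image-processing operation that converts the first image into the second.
The transformation is: degraded with heavy JPEG compression.

Blocky 8×8 compression artifacts appear around shape edges and the flat background shows ringing — characteristic JPEG degradation.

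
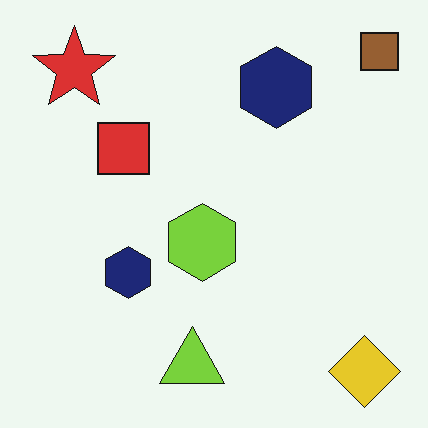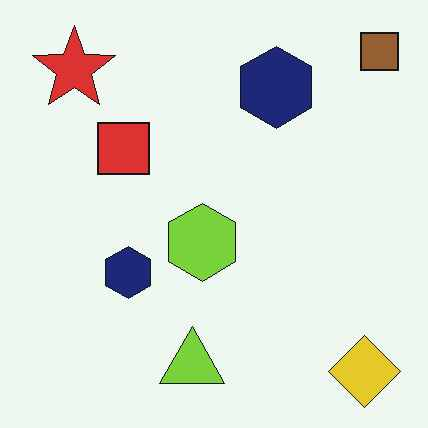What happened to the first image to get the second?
It was given moderate JPEG compression.

Blocky 8×8 compression artifacts appear around shape edges and the flat background shows ringing — characteristic JPEG degradation.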